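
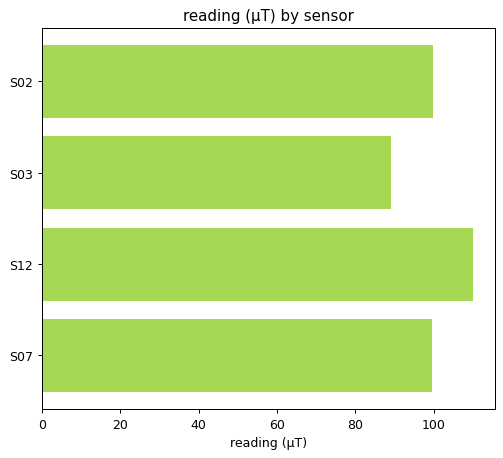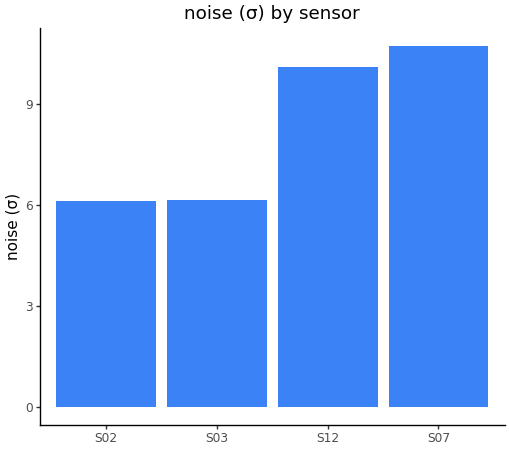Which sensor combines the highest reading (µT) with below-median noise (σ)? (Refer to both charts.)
S02

Chart 2 median noise (σ) ≈ 8; below-median sensors: S02, S03. Among those, S02 has the highest reading (µT) (≈ 100).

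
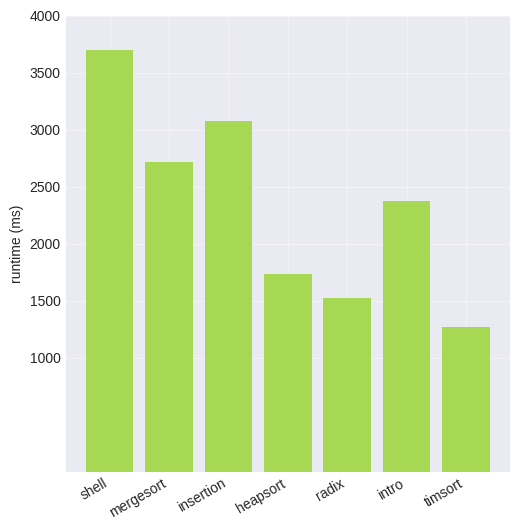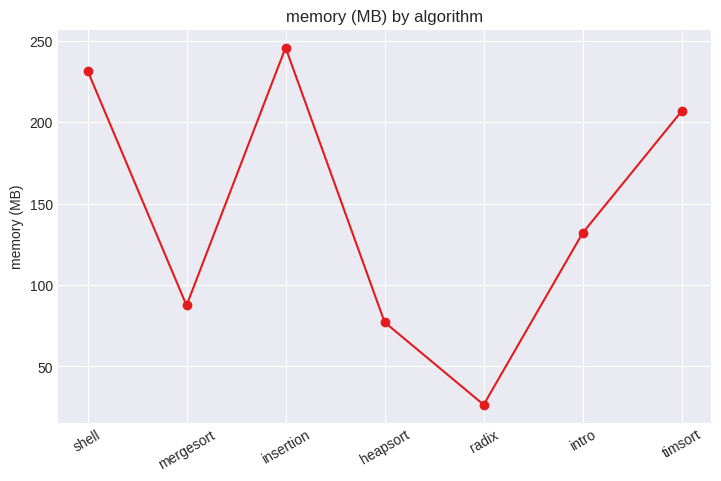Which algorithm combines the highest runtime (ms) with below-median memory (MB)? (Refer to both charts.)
Chart 2 median memory (MB) ≈ 125; below-median algorithms: mergesort, heapsort, radix. Among those, mergesort has the highest runtime (ms) (≈ 2500).

mergesort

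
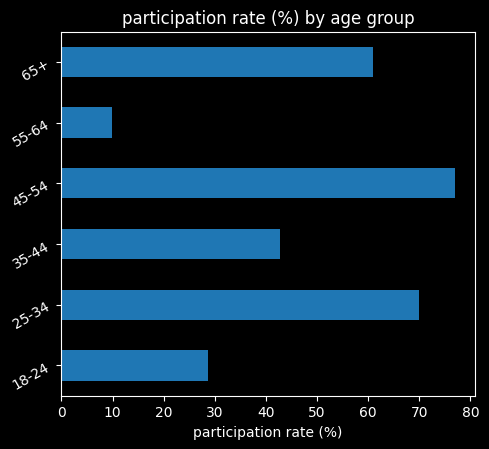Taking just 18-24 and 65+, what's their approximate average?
(30 + 60) / 2 ≈ 45.

≈ 45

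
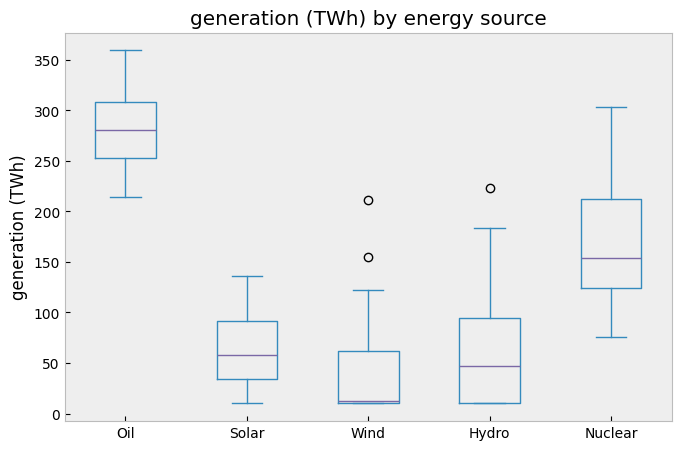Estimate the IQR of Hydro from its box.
Q3 ≈ 100, Q1 ≈ 0; IQR ≈ 100.

≈ 100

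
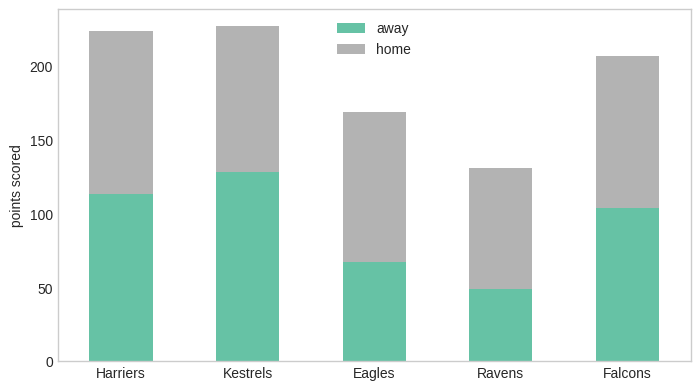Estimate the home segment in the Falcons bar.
home top ≈ 200, bottom ≈ 100; segment ≈ 100.

≈ 100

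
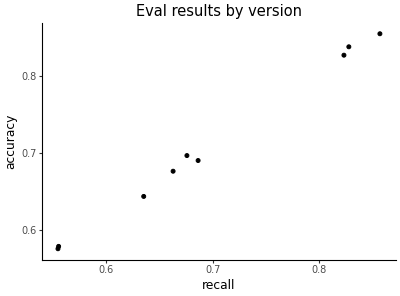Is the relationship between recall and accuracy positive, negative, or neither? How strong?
positive, strong

Points are positively correlated; strong (|r| ≈ 1.0).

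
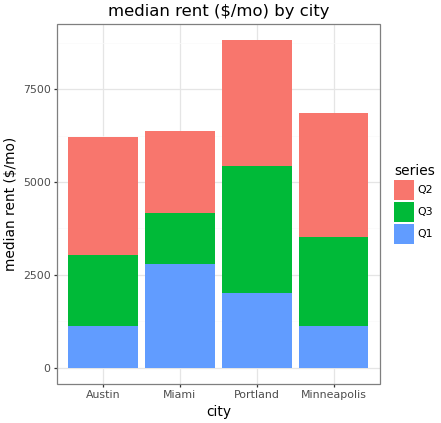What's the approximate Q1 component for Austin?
Q1 top ≈ 1000, bottom ≈ 0; segment ≈ 1000.

≈ 1000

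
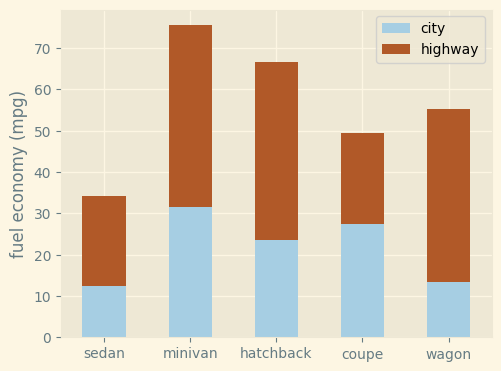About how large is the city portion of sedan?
≈ 10

city top ≈ 10, bottom ≈ 0; segment ≈ 10.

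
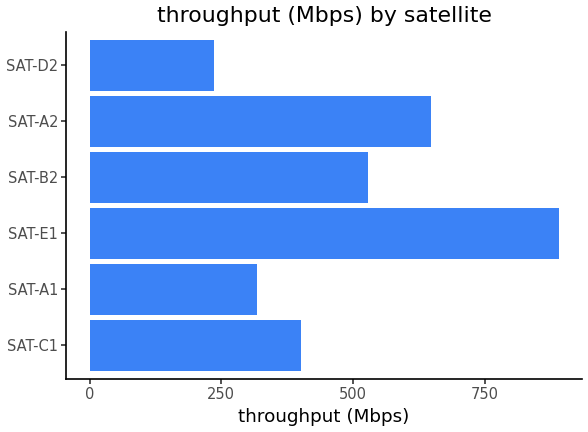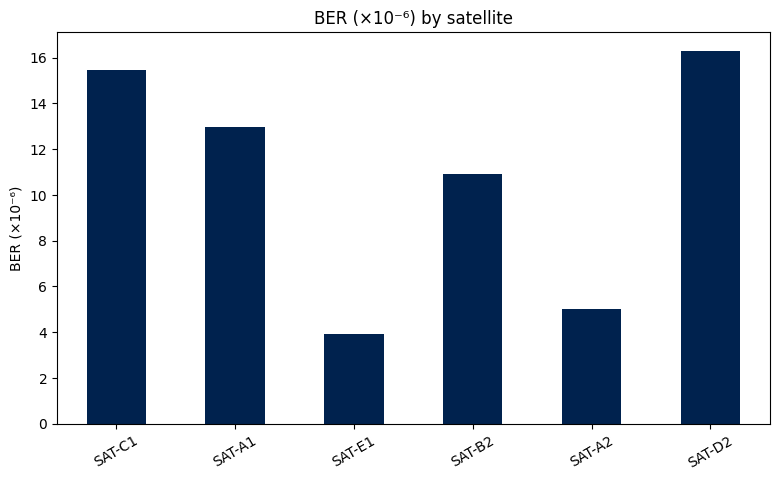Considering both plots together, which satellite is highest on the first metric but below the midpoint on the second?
Chart 2 median BER (×10⁻⁶) ≈ 12; below-median satellites: SAT-E1, SAT-B2, SAT-A2. Among those, SAT-E1 has the highest throughput (Mbps) (≈ 900).

SAT-E1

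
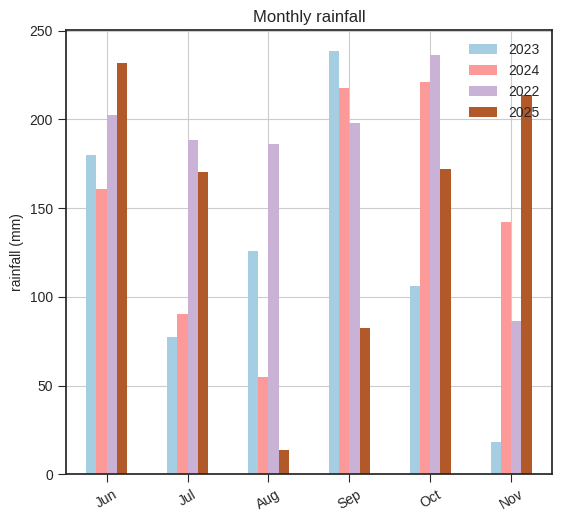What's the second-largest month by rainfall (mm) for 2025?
Top 3 for 2025: Jun ≈ 240, Nov ≈ 220, Oct ≈ 180.

Nov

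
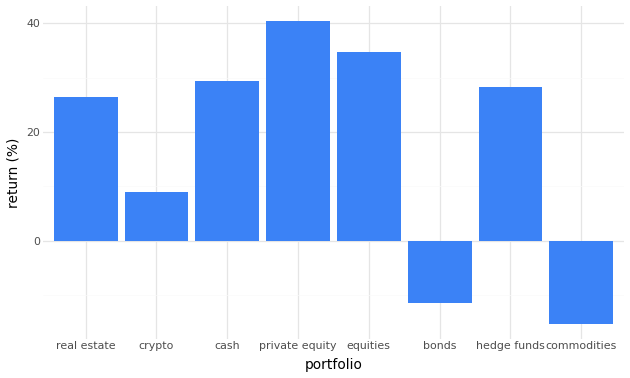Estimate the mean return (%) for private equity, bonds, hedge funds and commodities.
≈ 11

(40 + -10 + 30 + -15) / 4 ≈ 11.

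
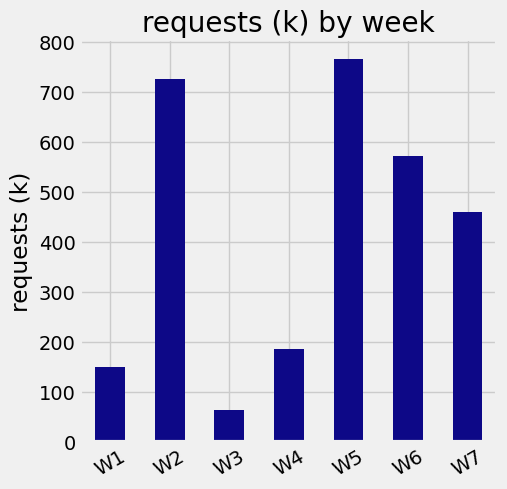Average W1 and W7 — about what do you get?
(100 + 500) / 2 ≈ 300.

≈ 300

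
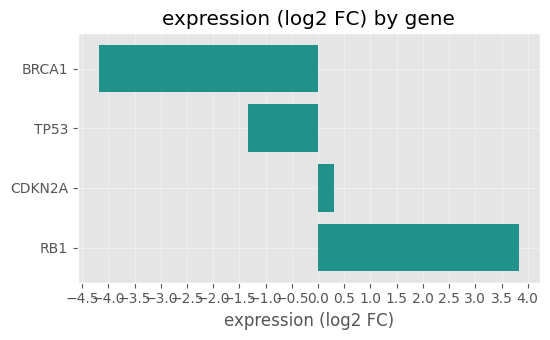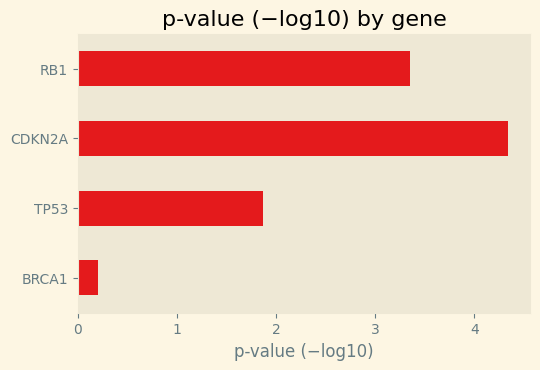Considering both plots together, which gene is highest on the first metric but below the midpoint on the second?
TP53

Chart 2 median p-value (−log10) ≈ 2.5; below-median genes: BRCA1, TP53. Among those, TP53 has the highest expression (log2 FC) (≈ -1.5).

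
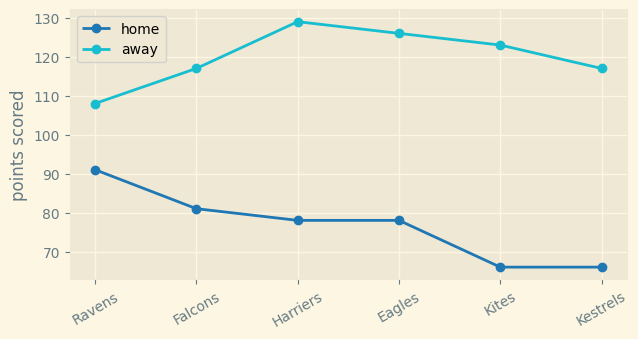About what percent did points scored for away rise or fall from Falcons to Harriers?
Falcons ≈ 120, Harriers ≈ 130; (130 − 120) / 120 ≈ +8.3%.

≈ +8.3%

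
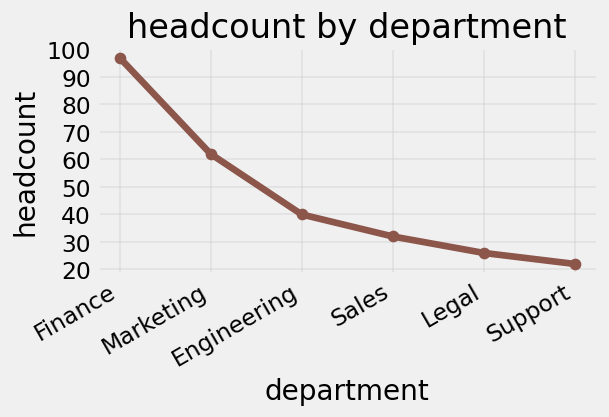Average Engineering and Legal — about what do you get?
(40 + 30) / 2 ≈ 35.

≈ 35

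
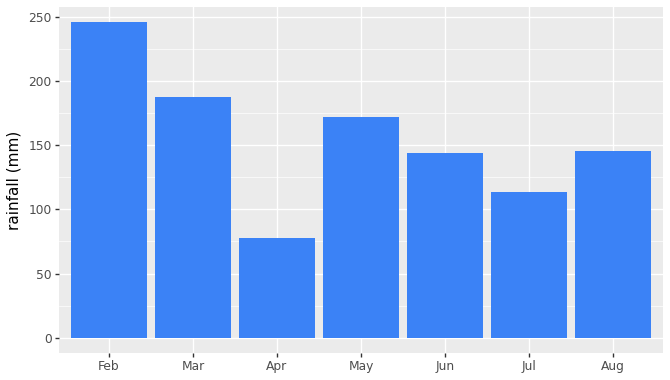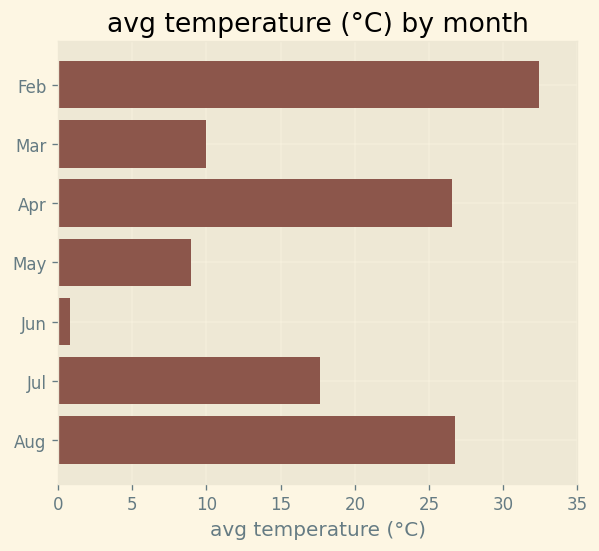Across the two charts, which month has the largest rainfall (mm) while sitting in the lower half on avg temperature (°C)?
Chart 2 median avg temperature (°C) ≈ 20; below-median months: Mar, May, Jun. Among those, Mar has the highest rainfall (mm) (≈ 200).

Mar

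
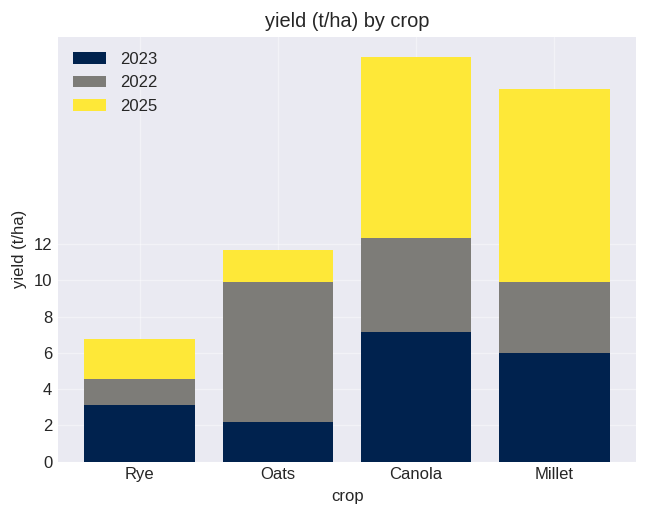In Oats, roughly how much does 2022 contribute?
2022 top ≈ 10, bottom ≈ 2; segment ≈ 8.

≈ 8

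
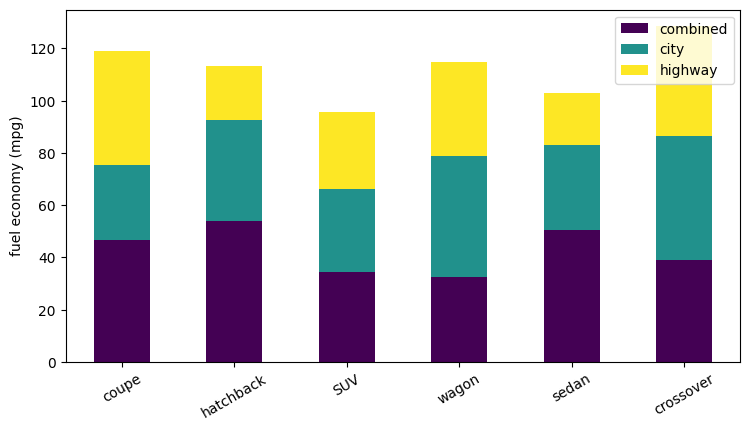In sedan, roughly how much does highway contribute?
≈ 20

highway top ≈ 100, bottom ≈ 80; segment ≈ 20.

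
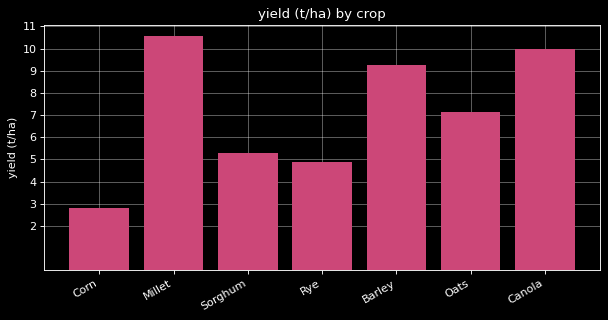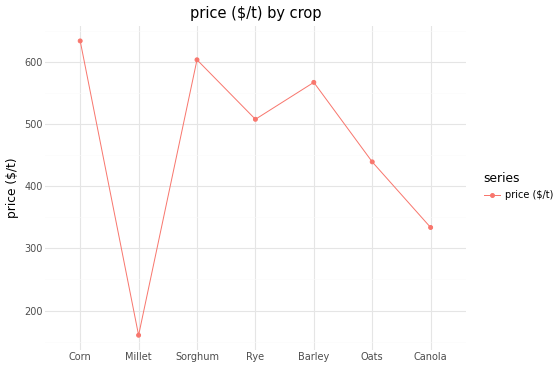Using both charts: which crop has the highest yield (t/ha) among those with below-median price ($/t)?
Millet

Chart 2 median price ($/t) ≈ 500; below-median crops: Millet, Oats, Canola. Among those, Millet has the highest yield (t/ha) (≈ 11).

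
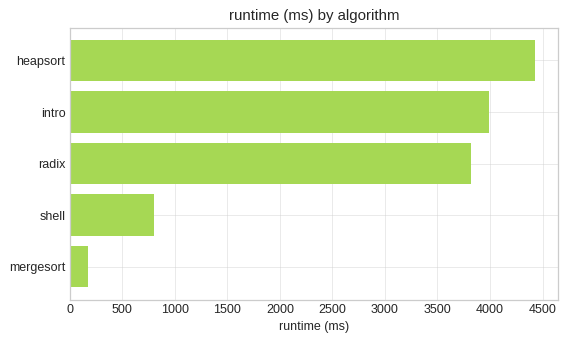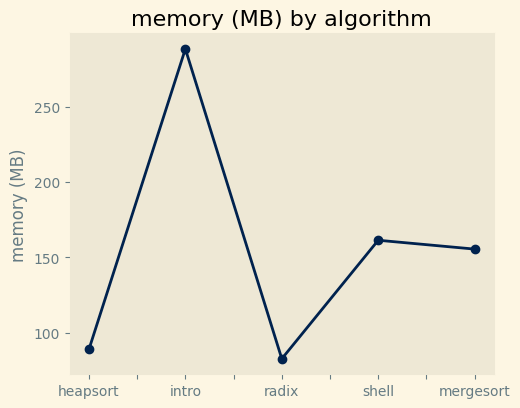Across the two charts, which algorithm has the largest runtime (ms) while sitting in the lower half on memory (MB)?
heapsort

Chart 2 median memory (MB) ≈ 150; below-median algorithms: heapsort, radix. Among those, heapsort has the highest runtime (ms) (≈ 4500).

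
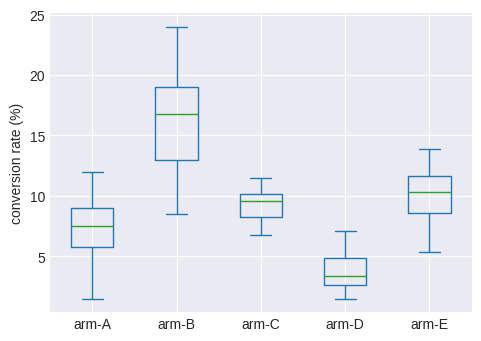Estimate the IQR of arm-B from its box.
≈ 6

Q3 ≈ 19, Q1 ≈ 13; IQR ≈ 6.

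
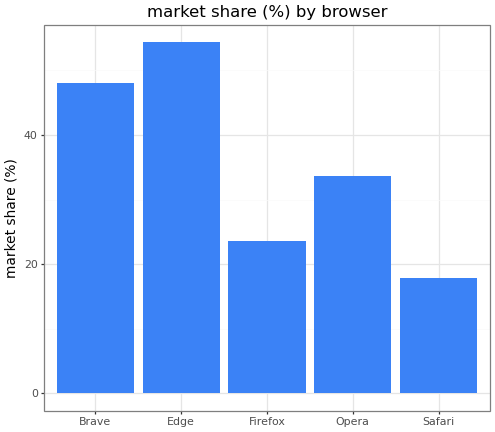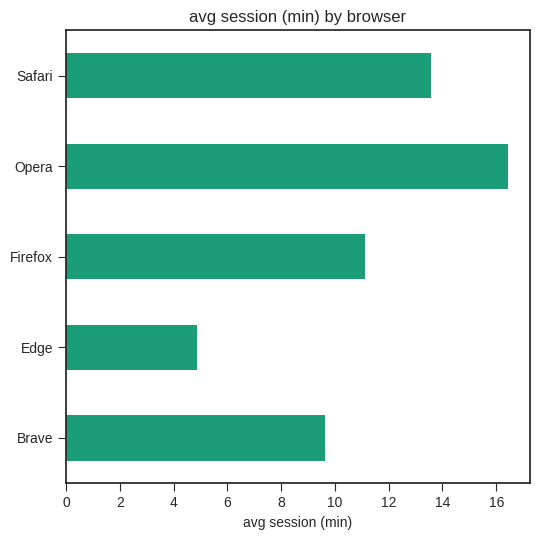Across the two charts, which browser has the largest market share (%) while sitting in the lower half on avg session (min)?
Edge

Chart 2 median avg session (min) ≈ 12; below-median browsers: Brave, Edge. Among those, Edge has the highest market share (%) (≈ 55).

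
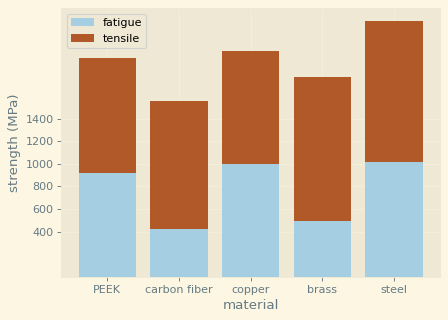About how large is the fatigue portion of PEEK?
≈ 1000

fatigue top ≈ 1000, bottom ≈ 0; segment ≈ 1000.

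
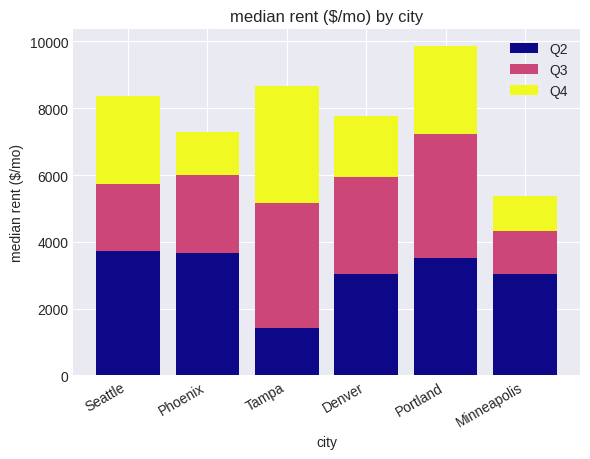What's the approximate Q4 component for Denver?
Q4 top ≈ 8000, bottom ≈ 6000; segment ≈ 2000.

≈ 2000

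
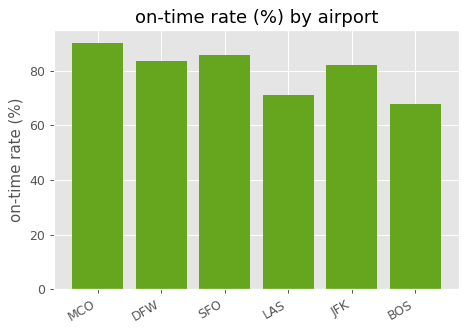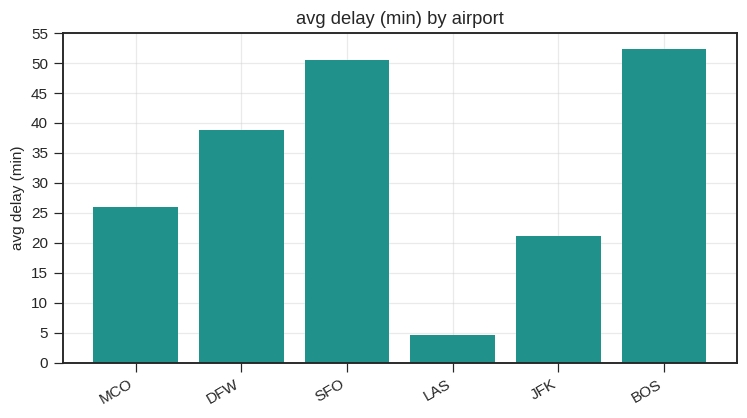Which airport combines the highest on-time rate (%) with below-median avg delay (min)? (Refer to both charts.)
MCO

Chart 2 median avg delay (min) ≈ 30; below-median airports: MCO, LAS, JFK. Among those, MCO has the highest on-time rate (%) (≈ 90).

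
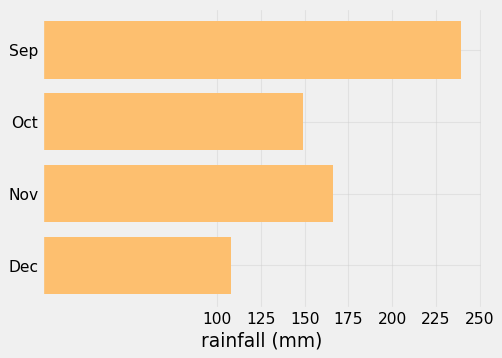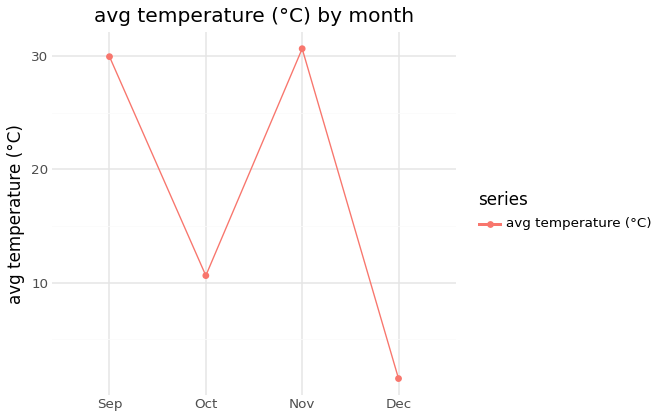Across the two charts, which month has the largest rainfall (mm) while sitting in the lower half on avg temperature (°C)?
Oct

Chart 2 median avg temperature (°C) ≈ 20; below-median months: Oct, Dec. Among those, Oct has the highest rainfall (mm) (≈ 150).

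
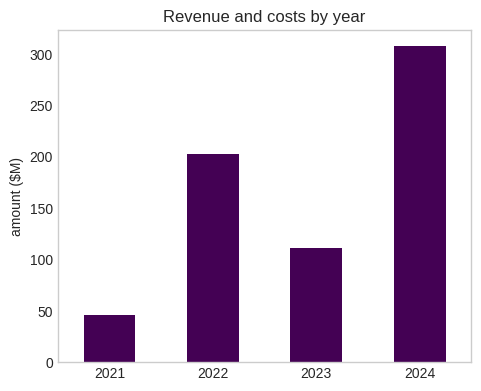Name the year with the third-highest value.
2023

Top 4: 2024 ≈ 300, 2022 ≈ 200, 2023 ≈ 100, 2021 ≈ 50.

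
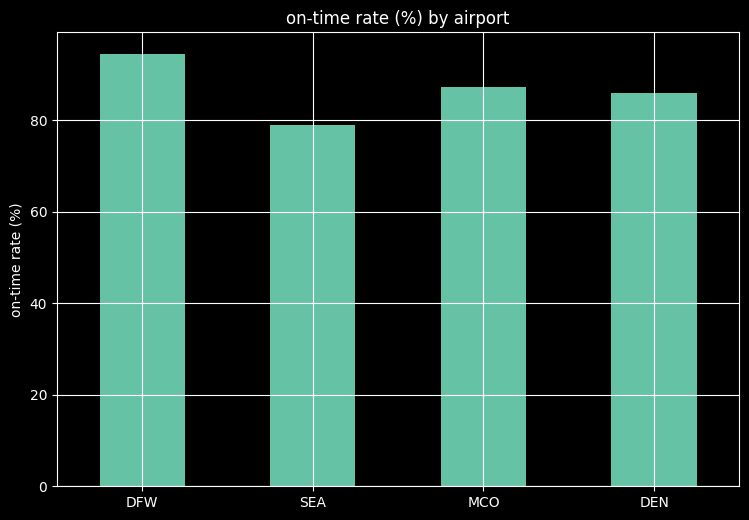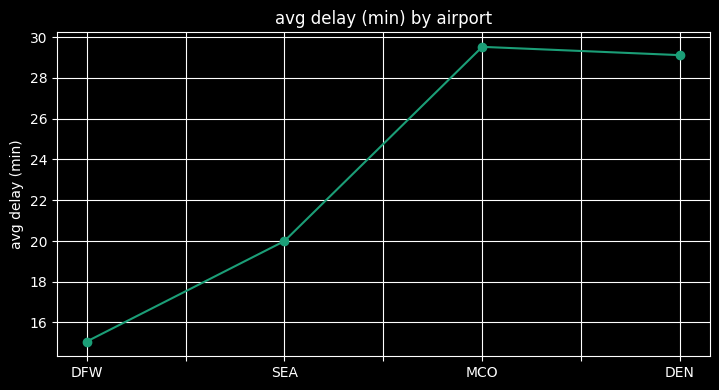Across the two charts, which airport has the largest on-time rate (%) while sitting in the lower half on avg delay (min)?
Chart 2 median avg delay (min) ≈ 25; below-median airports: DFW, SEA. Among those, DFW has the highest on-time rate (%) (≈ 90).

DFW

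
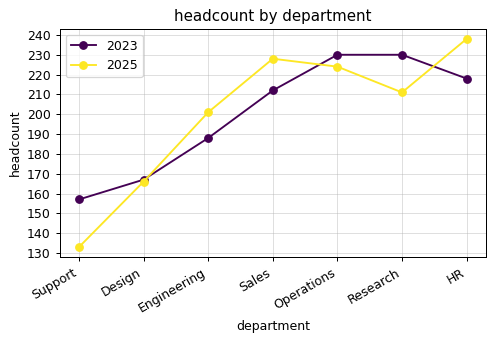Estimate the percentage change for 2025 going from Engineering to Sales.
≈ +15%

Engineering ≈ 200, Sales ≈ 230; (230 − 200) / 200 ≈ +15%.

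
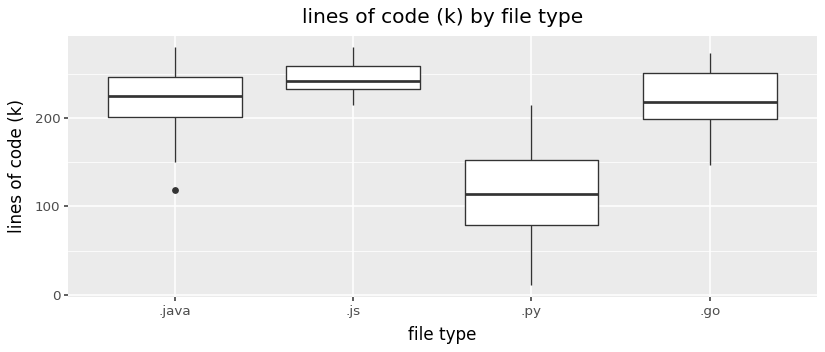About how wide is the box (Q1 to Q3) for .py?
≈ 80

Q3 ≈ 160, Q1 ≈ 80; IQR ≈ 80.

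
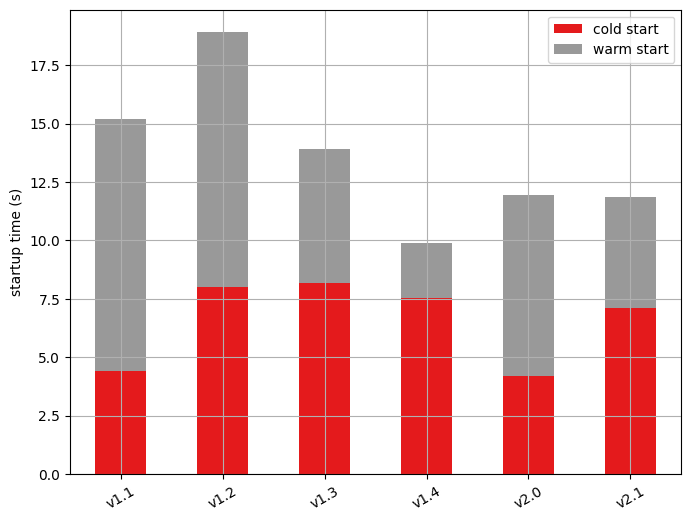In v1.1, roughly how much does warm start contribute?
warm start top ≈ 16, bottom ≈ 4; segment ≈ 12.

≈ 12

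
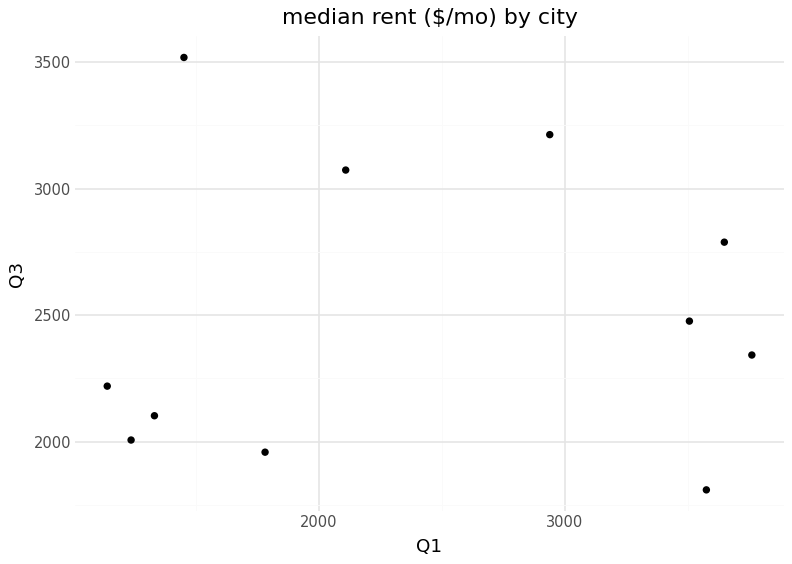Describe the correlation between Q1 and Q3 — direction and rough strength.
Points are roughly uncorrelated; weak (|r| ≈ 0.0).

no clear correlation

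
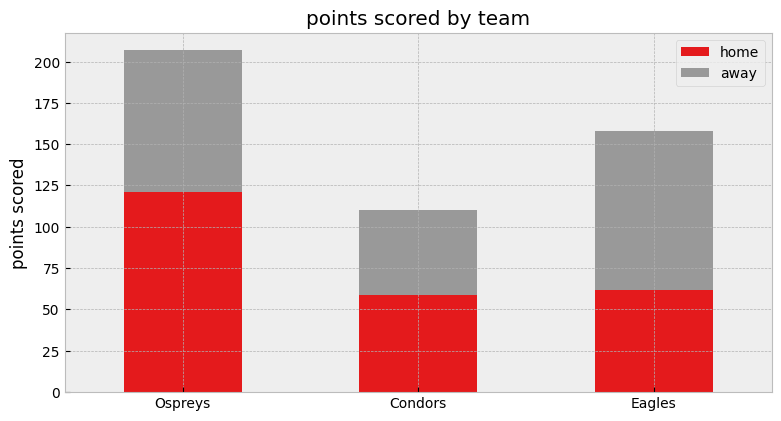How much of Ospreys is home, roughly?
≈ 120

home top ≈ 120, bottom ≈ 0; segment ≈ 120.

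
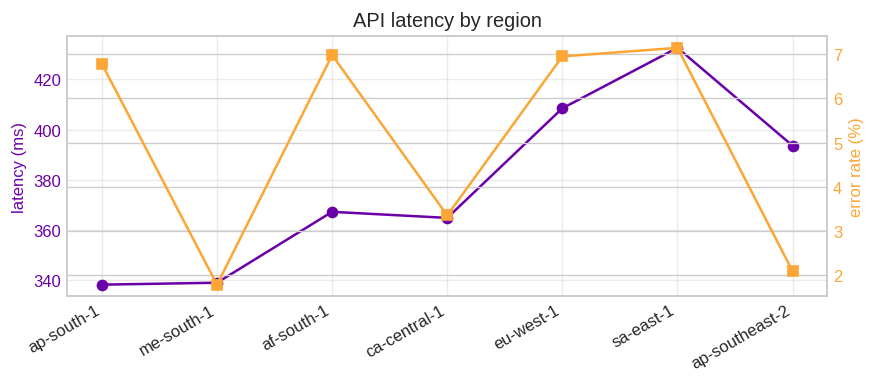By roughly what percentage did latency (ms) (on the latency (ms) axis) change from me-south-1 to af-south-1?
me-south-1 ≈ 340, af-south-1 ≈ 370; (370 − 340) / 340 ≈ +8.8%.

≈ +8.8%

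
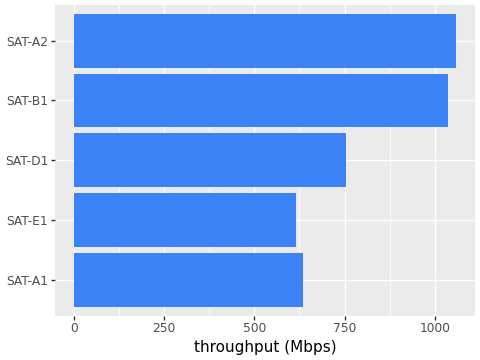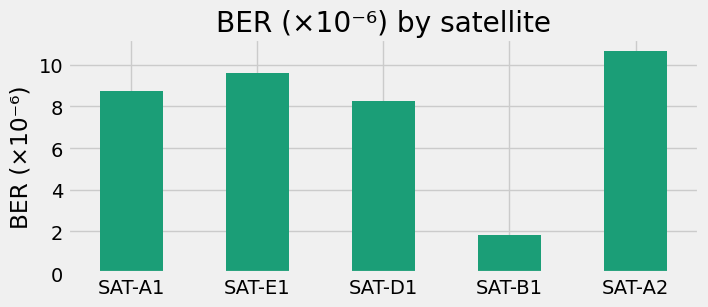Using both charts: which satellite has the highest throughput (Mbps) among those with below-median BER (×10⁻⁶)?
Chart 2 median BER (×10⁻⁶) ≈ 9; below-median satellites: SAT-D1, SAT-B1. Among those, SAT-B1 has the highest throughput (Mbps) (≈ 1000).

SAT-B1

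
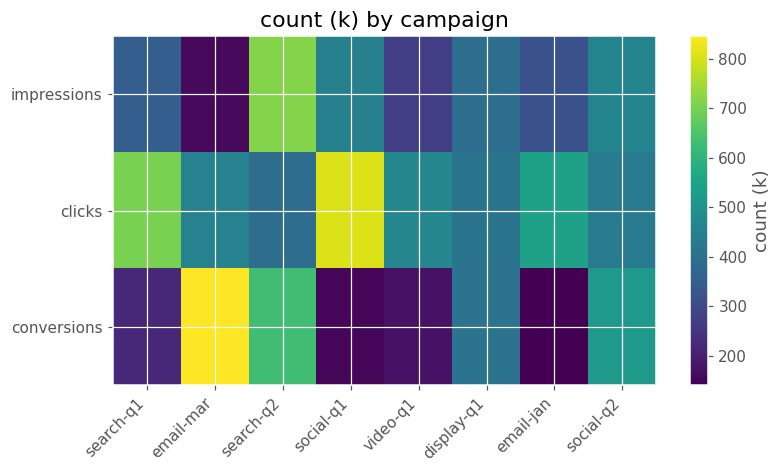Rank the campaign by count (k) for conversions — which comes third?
Top 4 for conversions: email-mar ≈ 800, search-q2 ≈ 600, social-q2 ≈ 500, display-q1 ≈ 400.

social-q2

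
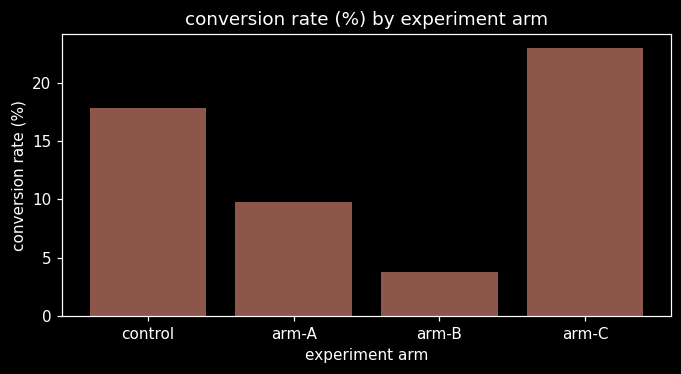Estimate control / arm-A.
control ≈ 18, arm-A ≈ 10; 18/10 ≈ 1.8.

≈ 1.8×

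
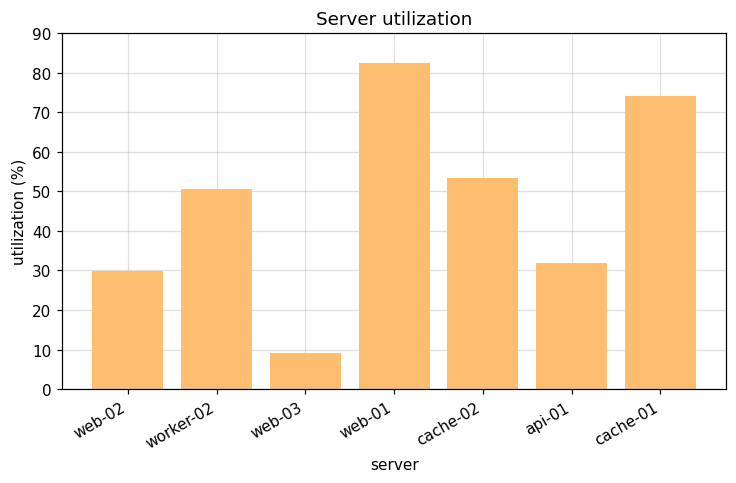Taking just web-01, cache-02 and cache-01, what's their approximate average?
≈ 67

(80 + 50 + 70) / 3 ≈ 67.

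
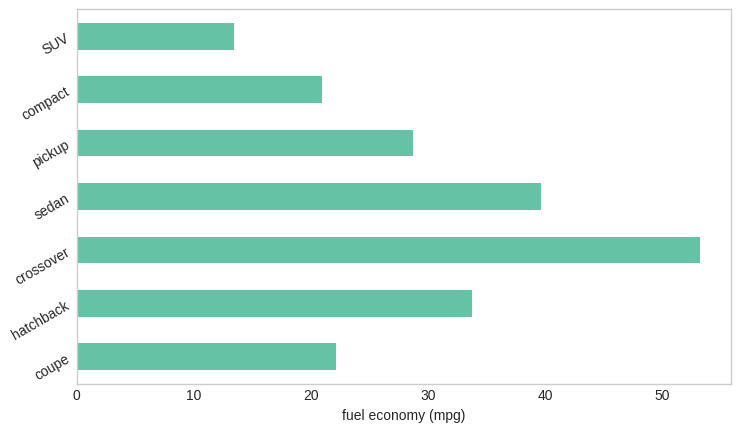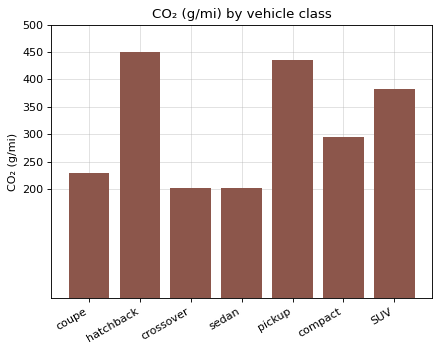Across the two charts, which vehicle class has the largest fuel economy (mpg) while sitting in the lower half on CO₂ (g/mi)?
Chart 2 median CO₂ (g/mi) ≈ 300; below-median vehicle classes: coupe, crossover, sedan. Among those, crossover has the highest fuel economy (mpg) (≈ 55).

crossover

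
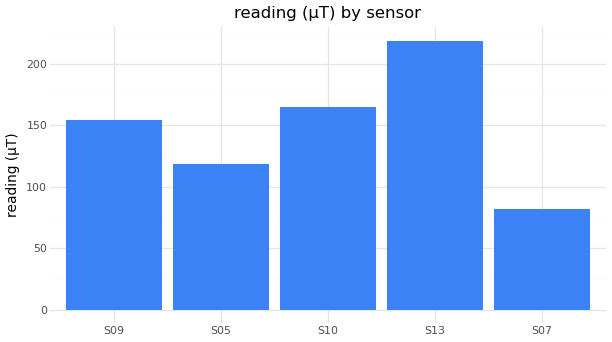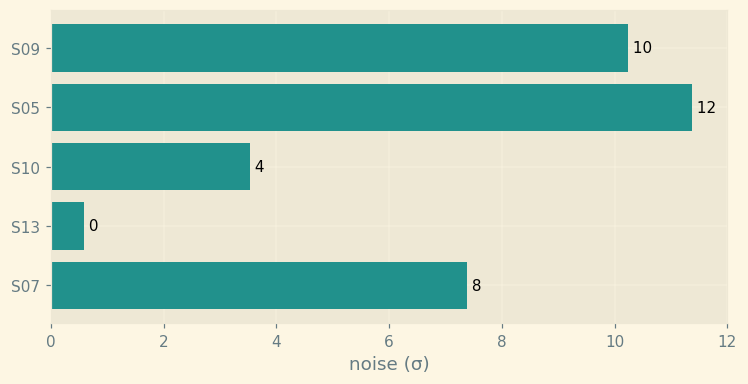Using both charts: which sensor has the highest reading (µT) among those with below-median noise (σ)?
Chart 2 median noise (σ) ≈ 8; below-median sensors: S10, S13. Among those, S13 has the highest reading (µT) (≈ 225).

S13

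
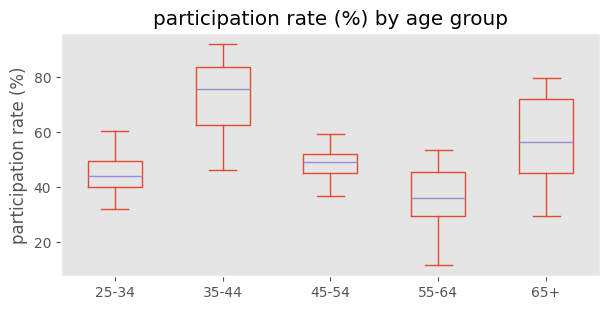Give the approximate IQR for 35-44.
Q3 ≈ 85, Q1 ≈ 65; IQR ≈ 20.

≈ 20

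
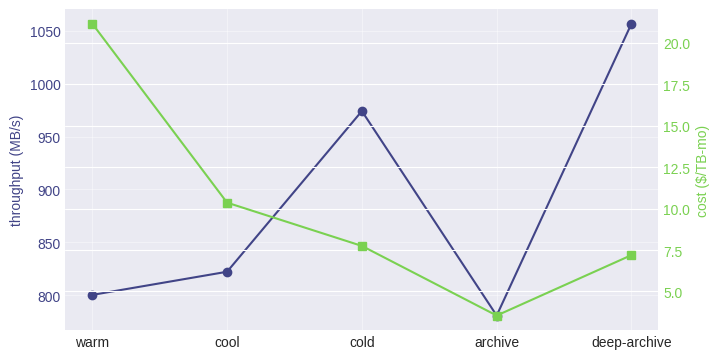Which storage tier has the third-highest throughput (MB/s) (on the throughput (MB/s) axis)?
cool

Top 4 (on the throughput (MB/s) axis): deep-archive ≈ 1050, cold ≈ 975, cool ≈ 825, warm ≈ 800.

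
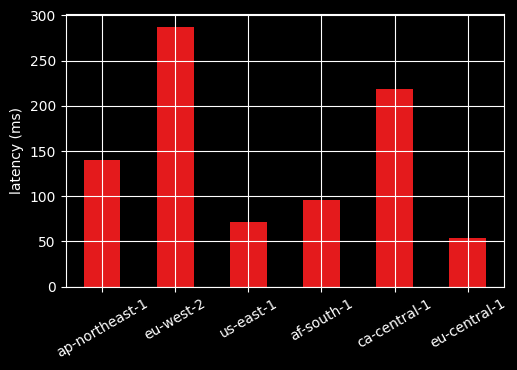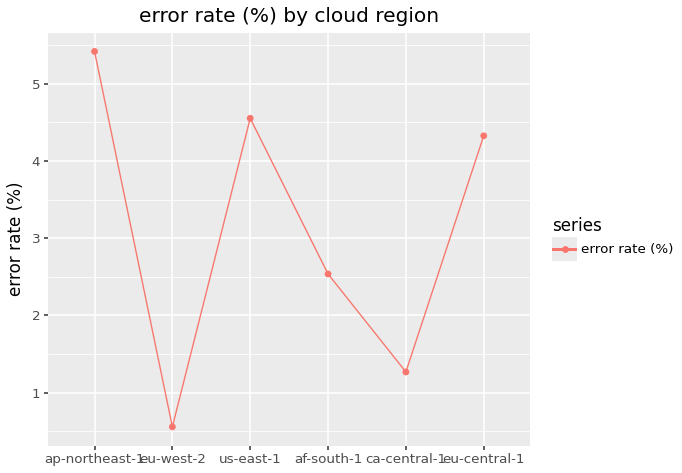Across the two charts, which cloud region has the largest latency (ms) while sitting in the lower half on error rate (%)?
eu-west-2

Chart 2 median error rate (%) ≈ 3.5; below-median cloud regions: eu-west-2, af-south-1, ca-central-1. Among those, eu-west-2 has the highest latency (ms) (≈ 300).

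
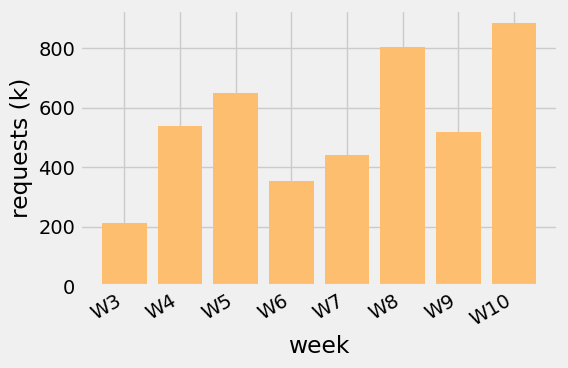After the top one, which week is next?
Top 3: W10 ≈ 900, W8 ≈ 800, W5 ≈ 700.

W8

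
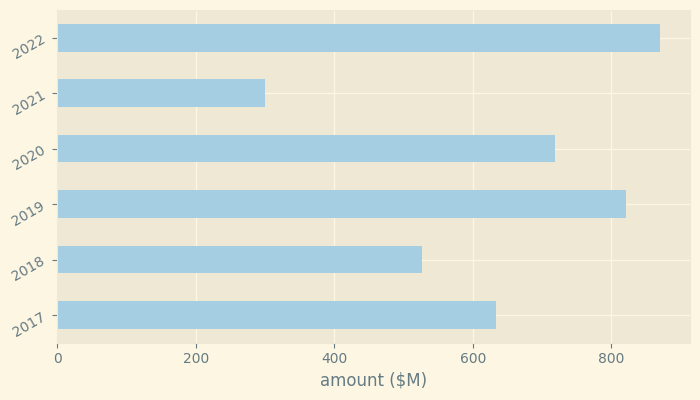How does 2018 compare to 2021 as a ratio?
2018 ≈ 500, 2021 ≈ 300; 500/300 ≈ 1.67.

≈ 1.67×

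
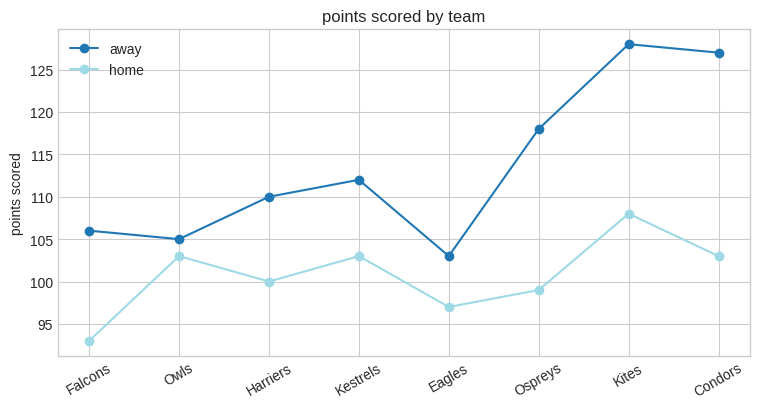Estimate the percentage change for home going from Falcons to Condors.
Falcons ≈ 95, Condors ≈ 105; (105 − 95) / 95 ≈ +10.5%.

≈ +10.5%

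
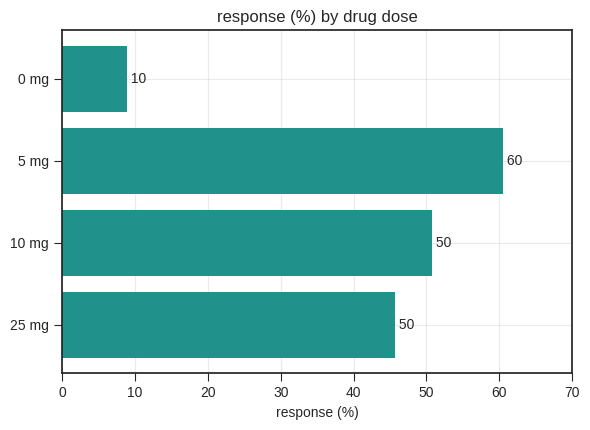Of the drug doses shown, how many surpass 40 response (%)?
3

Above 40: 5 mg, 10 mg, 25 mg.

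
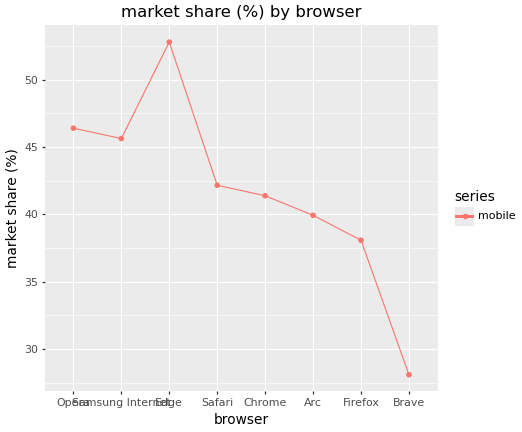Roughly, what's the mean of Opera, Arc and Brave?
≈ 38

(45 + 40 + 30) / 3 ≈ 38.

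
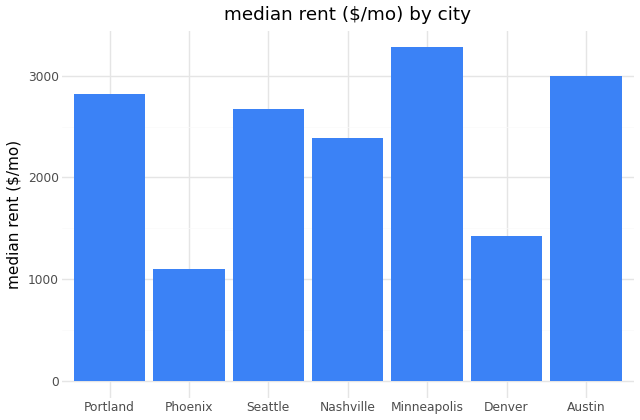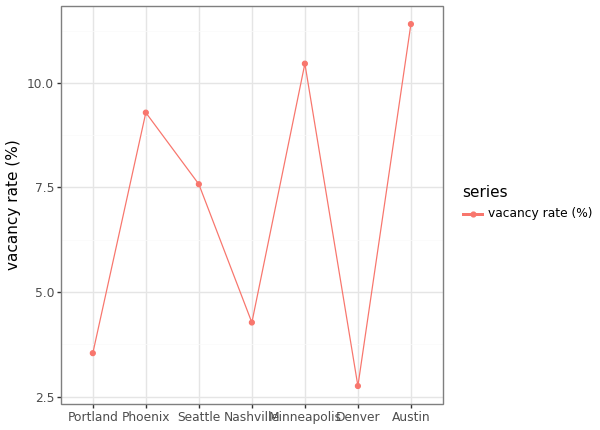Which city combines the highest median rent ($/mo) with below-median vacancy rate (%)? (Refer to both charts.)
Portland

Chart 2 median vacancy rate (%) ≈ 8; below-median cities: Portland, Nashville, Denver. Among those, Portland has the highest median rent ($/mo) (≈ 3000).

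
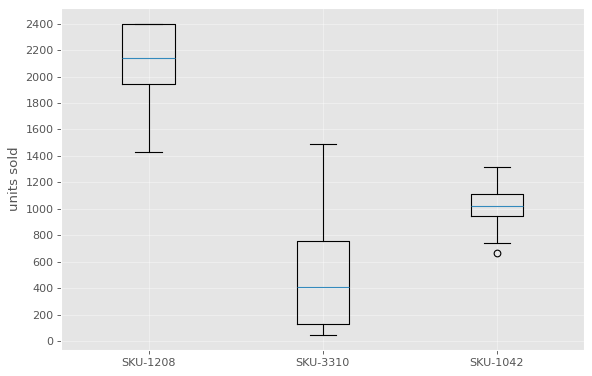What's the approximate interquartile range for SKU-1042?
Q3 ≈ 1200, Q1 ≈ 1000; IQR ≈ 200.

≈ 200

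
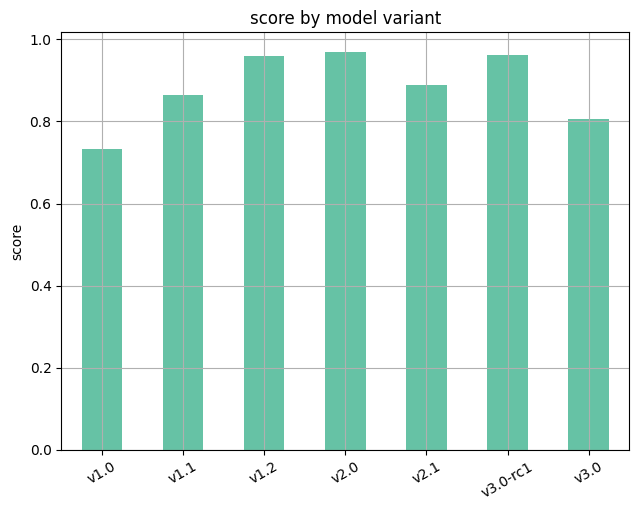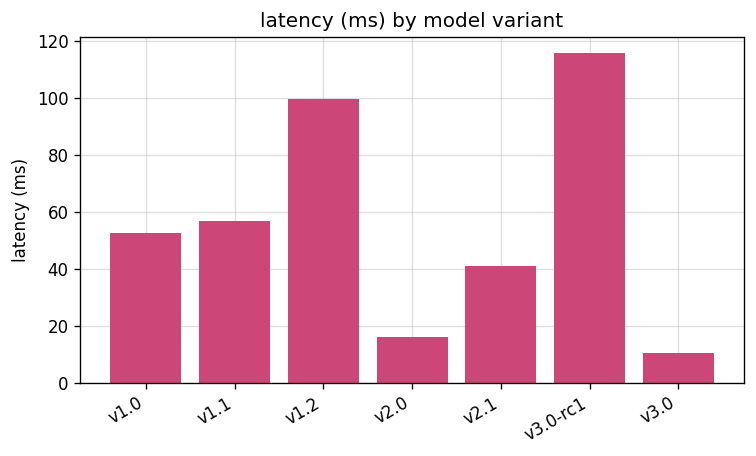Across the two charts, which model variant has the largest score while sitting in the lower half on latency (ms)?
v2.0

Chart 2 median latency (ms) ≈ 60; below-median model variants: v2.0, v2.1, v3.0. Among those, v2.0 has the highest score (≈ 1).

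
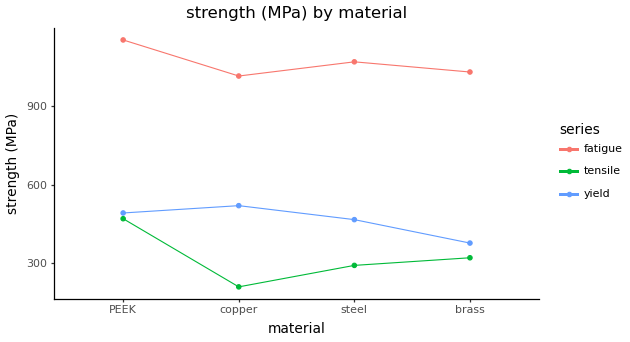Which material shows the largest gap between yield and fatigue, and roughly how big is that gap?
PEEK, ≈ 700 MPa

PEEK: yield ≈ 500, fatigue ≈ 1200 → gap ≈ 700. Next-largest (brass) is only ≈ 600.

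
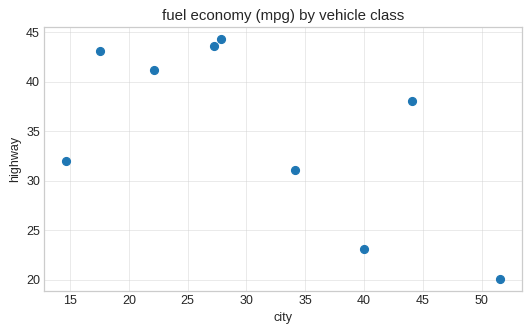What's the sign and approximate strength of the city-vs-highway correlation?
Points are negatively correlated; moderate (|r| ≈ 0.6).

negative, moderate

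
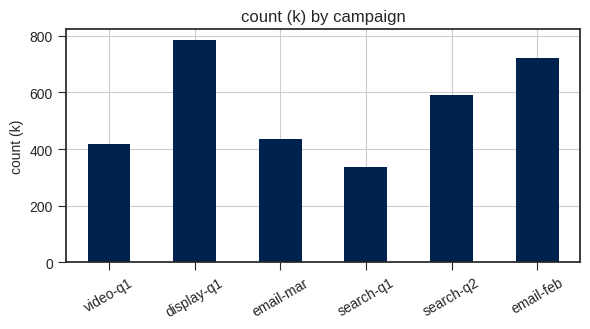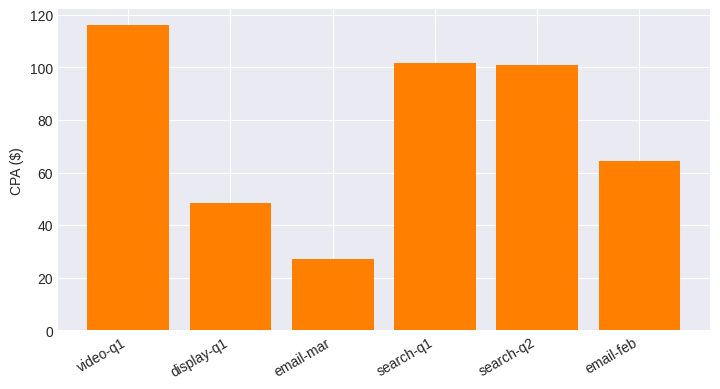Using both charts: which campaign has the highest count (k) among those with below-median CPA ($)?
Chart 2 median CPA ($) ≈ 80; below-median campaigns: display-q1, email-mar, email-feb. Among those, display-q1 has the highest count (k) (≈ 800).

display-q1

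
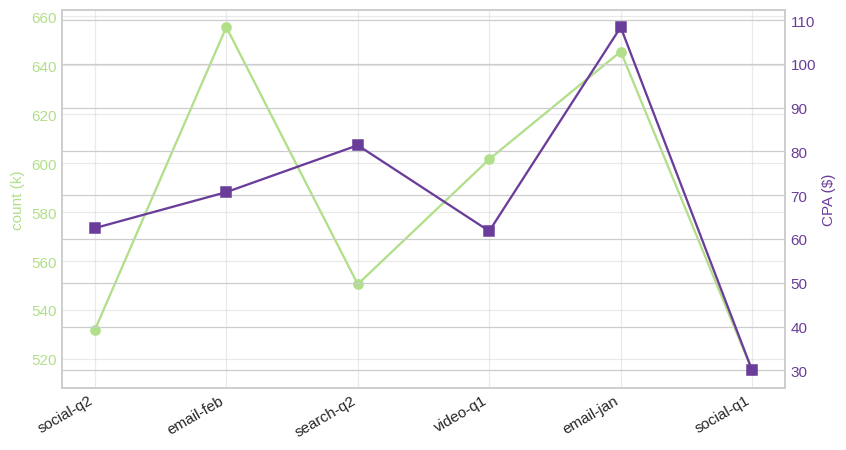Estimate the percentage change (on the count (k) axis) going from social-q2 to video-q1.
social-q2 ≈ 540, video-q1 ≈ 600; (600 − 540) / 540 ≈ +11.1%.

≈ +11.1%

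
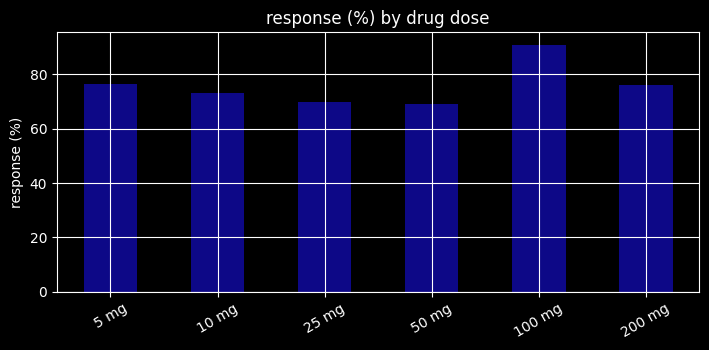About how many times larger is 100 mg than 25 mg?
≈ 1.29×

100 mg ≈ 90, 25 mg ≈ 70; 90/70 ≈ 1.29.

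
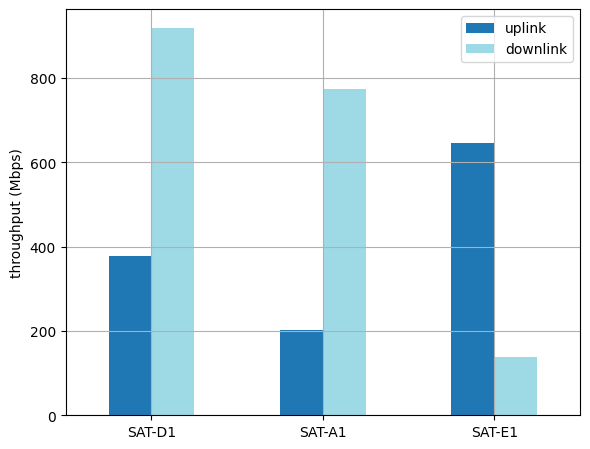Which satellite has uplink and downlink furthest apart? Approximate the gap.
SAT-A1: uplink ≈ 200, downlink ≈ 800 → gap ≈ 600. Next-largest (SAT-D1) is only ≈ 500.

SAT-A1, ≈ 600 Mbps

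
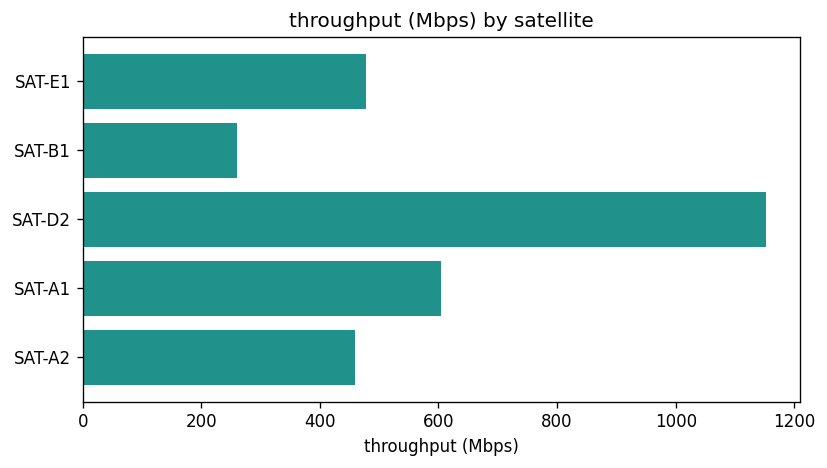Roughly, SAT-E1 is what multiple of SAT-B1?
≈ 1.67×

SAT-E1 ≈ 500, SAT-B1 ≈ 300; 500/300 ≈ 1.67.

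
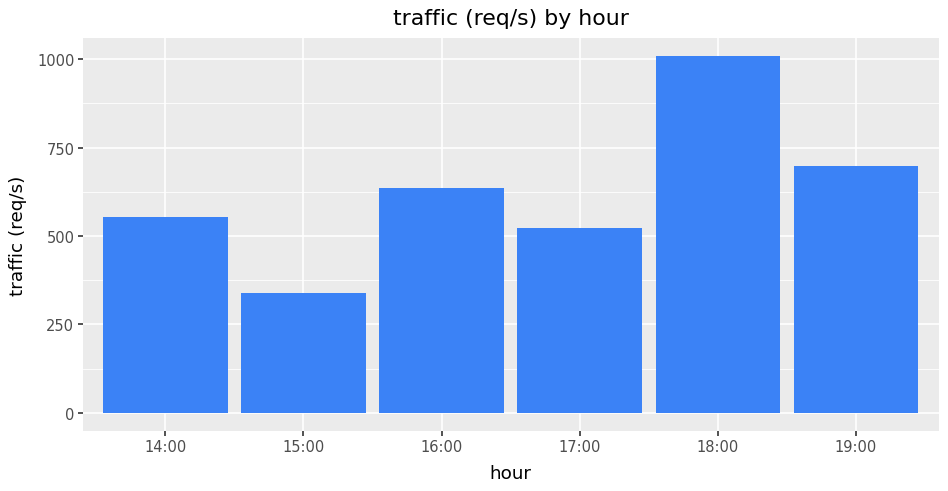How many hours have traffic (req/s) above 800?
Above 800: 18:00.

1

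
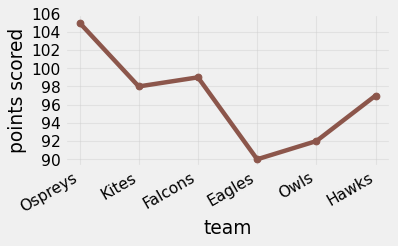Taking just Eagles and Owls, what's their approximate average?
≈ 91

(90 + 92) / 2 ≈ 91.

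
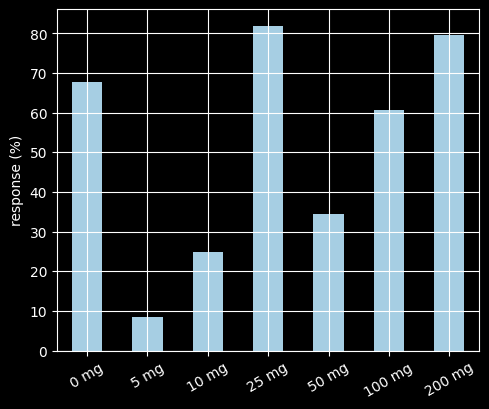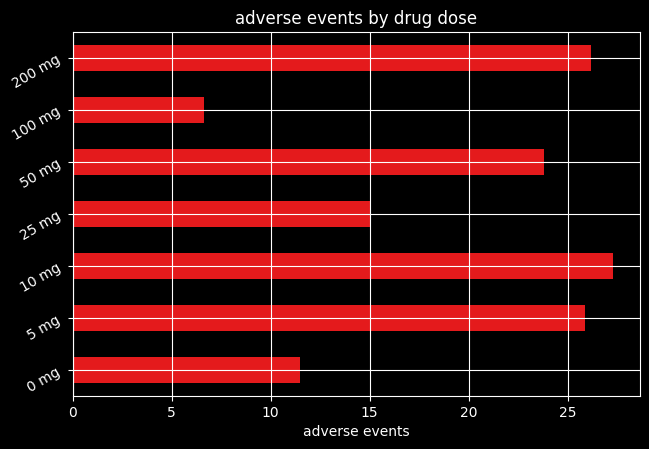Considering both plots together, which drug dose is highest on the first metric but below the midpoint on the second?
Chart 2 median adverse events ≈ 25; below-median drug doses: 0 mg, 25 mg, 100 mg. Among those, 25 mg has the highest response (%) (≈ 80).

25 mg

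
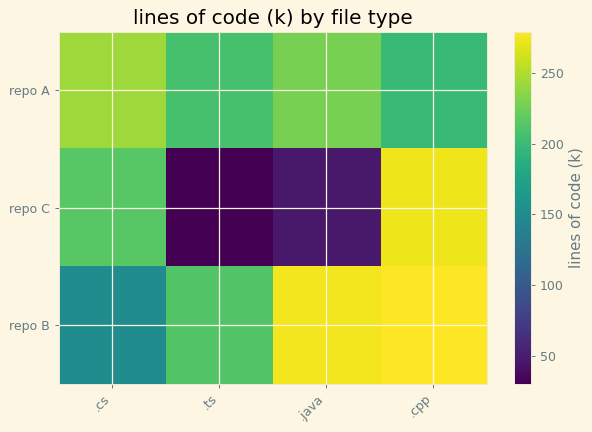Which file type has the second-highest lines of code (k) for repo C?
.cs

Top 3 for repo C: .cpp ≈ 275, .cs ≈ 225, .java ≈ 50.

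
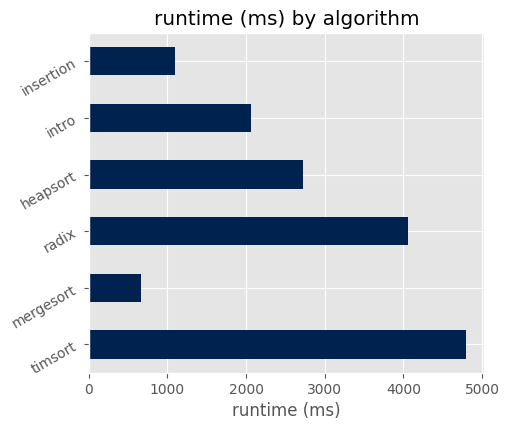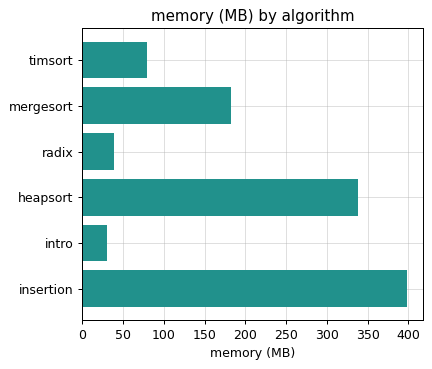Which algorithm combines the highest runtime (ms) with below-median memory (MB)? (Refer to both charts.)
timsort

Chart 2 median memory (MB) ≈ 150; below-median algorithms: timsort, radix, intro. Among those, timsort has the highest runtime (ms) (≈ 5000).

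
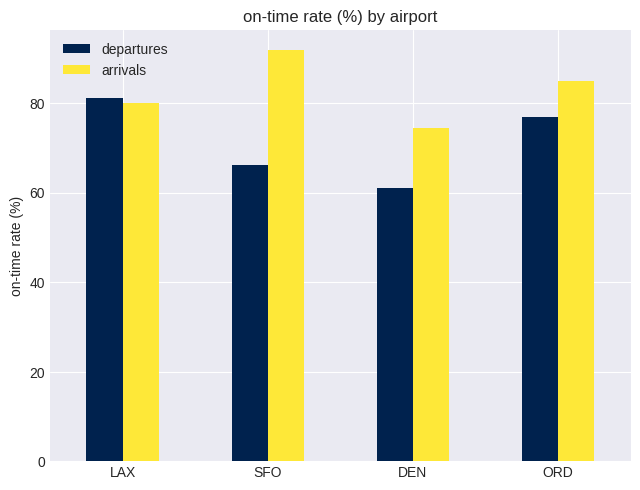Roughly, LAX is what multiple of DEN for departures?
≈ 1.33×

LAX ≈ 80, DEN ≈ 60; 80/60 ≈ 1.33.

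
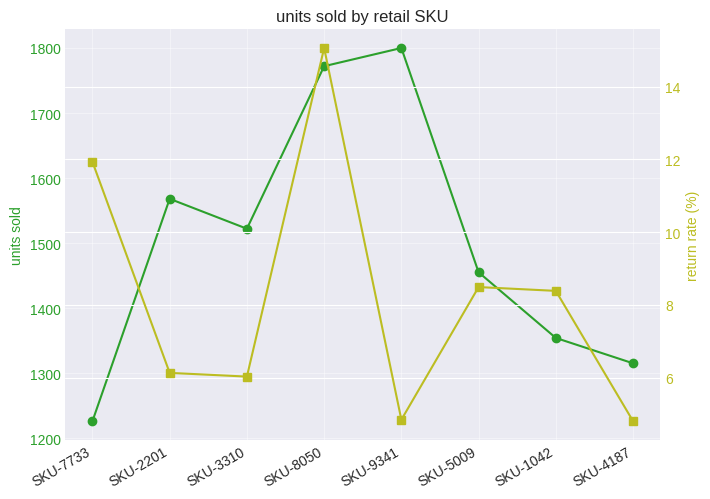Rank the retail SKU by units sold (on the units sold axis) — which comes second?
SKU-8050

Top 3 (on the units sold axis): SKU-9341 ≈ 1800, SKU-8050 ≈ 1750, SKU-2201 ≈ 1550.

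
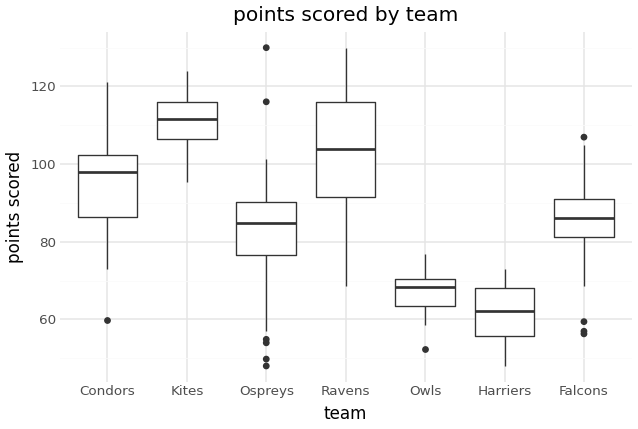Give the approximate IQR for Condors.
≈ 15

Q3 ≈ 100, Q1 ≈ 85; IQR ≈ 15.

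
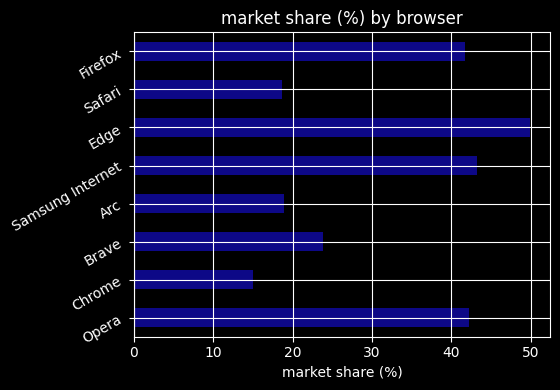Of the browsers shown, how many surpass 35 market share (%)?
4

Above 35: Opera, Samsung Internet, Edge, Firefox.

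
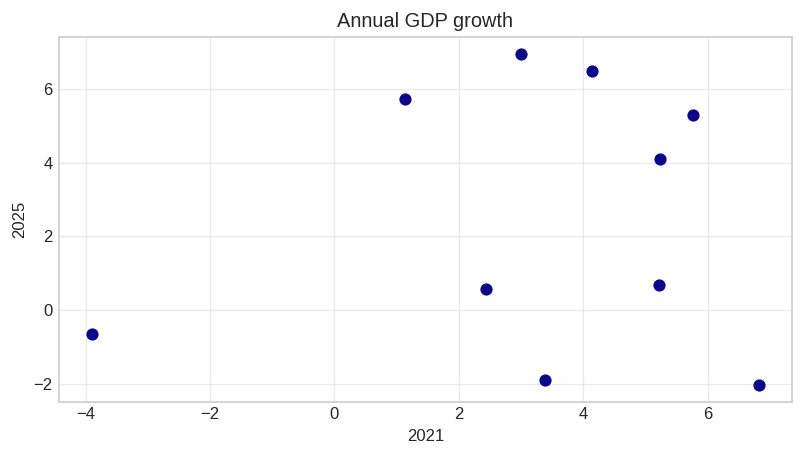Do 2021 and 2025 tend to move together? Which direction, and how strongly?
no clear correlation

Points are roughly uncorrelated; weak (|r| ≈ 0.1).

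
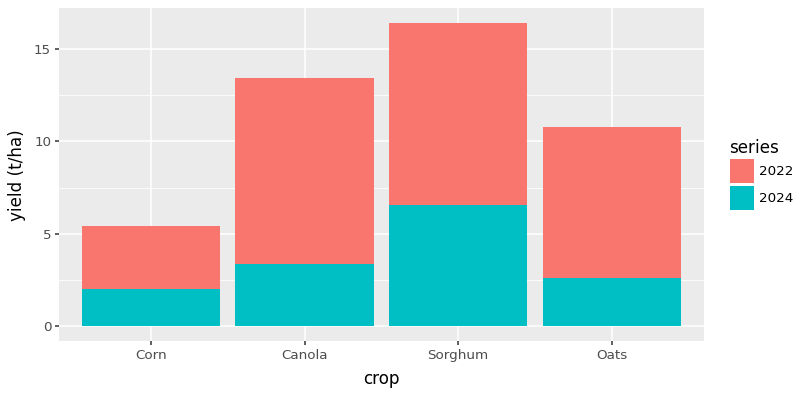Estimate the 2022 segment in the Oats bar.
≈ 8

2022 top ≈ 10, bottom ≈ 2; segment ≈ 8.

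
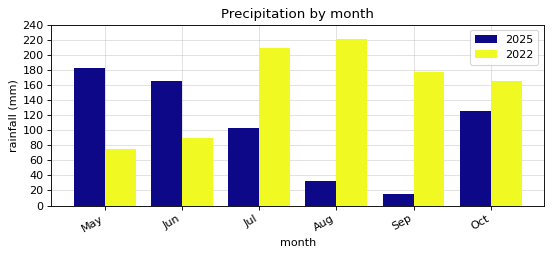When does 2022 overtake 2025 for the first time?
Jul

Jun: 2022 ≈ 80 vs 2025 ≈ 160 (not yet); Jul: 2022 ≈ 200 vs 2025 ≈ 100 (first crossover).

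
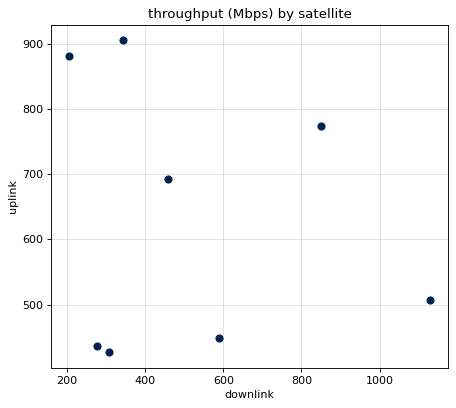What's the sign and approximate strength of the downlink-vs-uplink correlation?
no clear correlation

Points are roughly uncorrelated; weak (|r| ≈ 0.2).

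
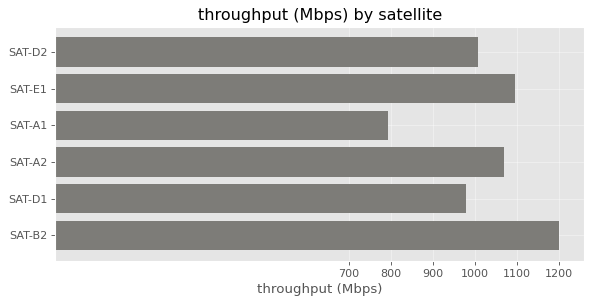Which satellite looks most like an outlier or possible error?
SAT-A1 ≈ 800; the rest sit between ≈ 1000 and ≈ 1200.

SAT-A1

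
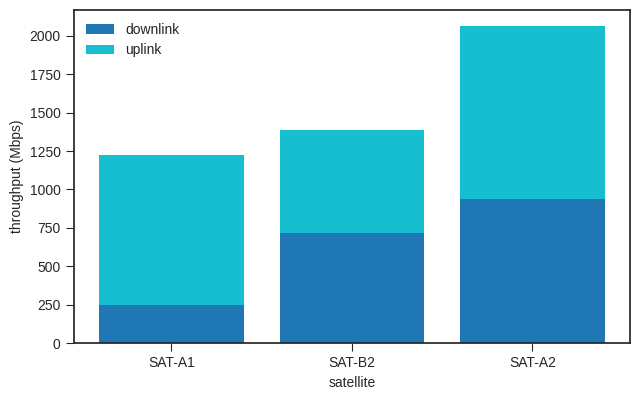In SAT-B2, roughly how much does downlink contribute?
≈ 800

downlink top ≈ 800, bottom ≈ 0; segment ≈ 800.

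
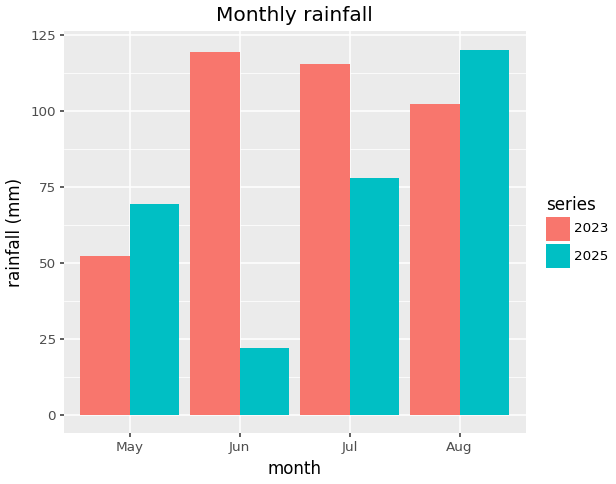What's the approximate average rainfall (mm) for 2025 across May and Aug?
≈ 90

(60 + 120) / 2 ≈ 90.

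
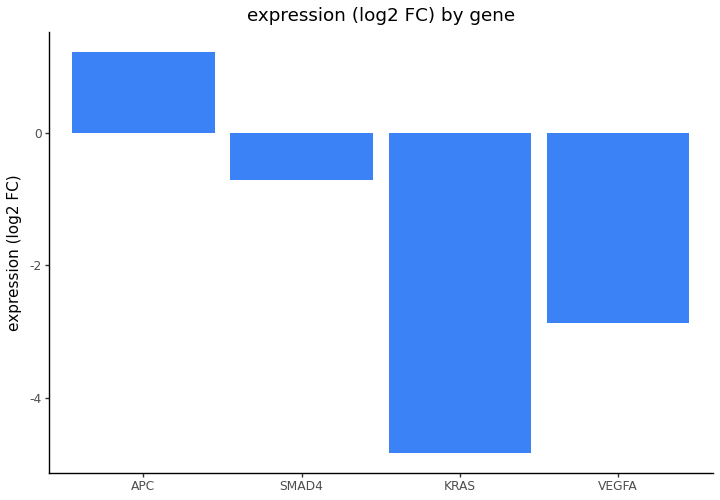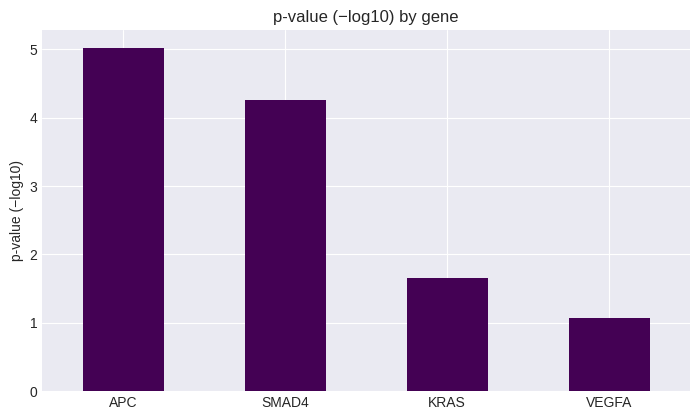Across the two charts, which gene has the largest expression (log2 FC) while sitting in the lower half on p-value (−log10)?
Chart 2 median p-value (−log10) ≈ 3; below-median genes: KRAS, VEGFA. Among those, VEGFA has the highest expression (log2 FC) (≈ -2.8).

VEGFA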